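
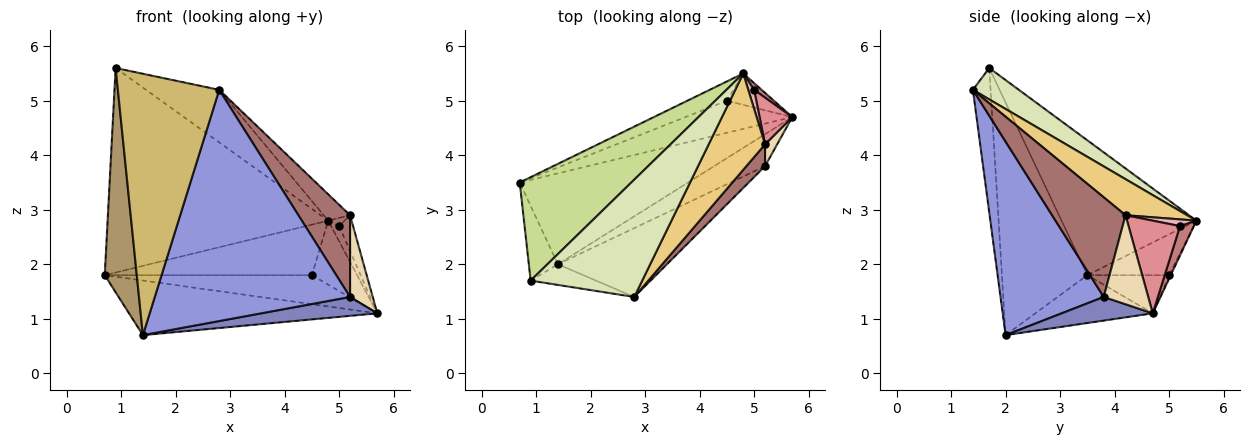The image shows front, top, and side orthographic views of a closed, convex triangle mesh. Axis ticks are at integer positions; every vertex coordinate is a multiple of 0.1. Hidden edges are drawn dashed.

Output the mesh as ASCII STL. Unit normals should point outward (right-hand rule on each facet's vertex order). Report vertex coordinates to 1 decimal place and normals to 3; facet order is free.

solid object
 facet normal -0.237 0.500 -0.833
  outer loop
   vertex 1.4 2.0 0.7
   vertex 0.7 3.5 1.8
   vertex 5.7 4.7 1.1
  endloop
 endfacet
 facet normal 0.371 -0.473 -0.799
  outer loop
   vertex 5.2 3.8 1.4
   vertex 1.4 2.0 0.7
   vertex 5.7 4.7 1.1
  endloop
 endfacet
 facet normal 0.452 -0.855 -0.255
  outer loop
   vertex 5.2 3.8 1.4
   vertex 2.8 1.4 5.2
   vertex 1.4 2.0 0.7
  endloop
 endfacet
 facet normal -0.256 0.649 -0.717
  outer loop
   vertex 4.5 5.0 1.8
   vertex 5.7 4.7 1.1
   vertex 0.7 3.5 1.8
  endloop
 endfacet
 facet normal -0.346 0.877 -0.334
  outer loop
   vertex 4.5 5.0 1.8
   vertex 0.7 3.5 1.8
   vertex 4.8 5.5 2.8
  endloop
 endfacet
 facet normal -0.032 0.898 -0.439
  outer loop
   vertex 4.5 5.0 1.8
   vertex 4.8 5.5 2.8
   vertex 5.7 4.7 1.1
  endloop
 endfacet
 facet normal -0.479 0.783 0.396
  outer loop
   vertex 0.9 1.7 5.6
   vertex 4.8 5.5 2.8
   vertex 0.7 3.5 1.8
  endloop
 endfacet
 facet normal 0.249 0.396 0.884
  outer loop
   vertex 0.9 1.7 5.6
   vertex 2.8 1.4 5.2
   vertex 4.8 5.5 2.8
  endloop
 endfacet
 facet normal -0.930 -0.349 -0.116
  outer loop
   vertex 0.9 1.7 5.6
   vertex 0.7 3.5 1.8
   vertex 1.4 2.0 0.7
  endloop
 endfacet
 facet normal -0.171 -0.982 -0.078
  outer loop
   vertex 0.9 1.7 5.6
   vertex 1.4 2.0 0.7
   vertex 2.8 1.4 5.2
  endloop
 endfacet
 facet normal 0.525 0.225 0.821
  outer loop
   vertex 5.2 4.2 2.9
   vertex 4.8 5.5 2.8
   vertex 2.8 1.4 5.2
  endloop
 endfacet
 facet normal 0.884 -0.451 0.120
  outer loop
   vertex 5.2 4.2 2.9
   vertex 5.2 3.8 1.4
   vertex 5.7 4.7 1.1
  endloop
 endfacet
 facet normal 0.809 -0.569 0.152
  outer loop
   vertex 5.2 4.2 2.9
   vertex 2.8 1.4 5.2
   vertex 5.2 3.8 1.4
  endloop
 endfacet
 facet normal 0.844 0.491 0.216
  outer loop
   vertex 5.0 5.2 2.7
   vertex 5.7 4.7 1.1
   vertex 4.8 5.5 2.8
  endloop
 endfacet
 facet normal 0.914 0.247 0.322
  outer loop
   vertex 5.0 5.2 2.7
   vertex 5.2 4.2 2.9
   vertex 5.7 4.7 1.1
  endloop
 endfacet
 facet normal 0.724 0.272 0.634
  outer loop
   vertex 5.0 5.2 2.7
   vertex 4.8 5.5 2.8
   vertex 5.2 4.2 2.9
  endloop
 endfacet
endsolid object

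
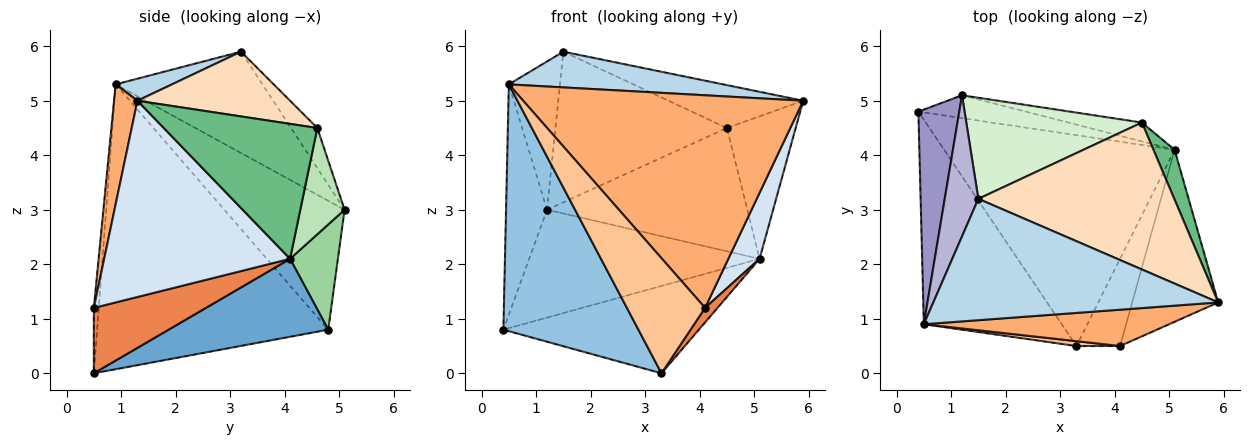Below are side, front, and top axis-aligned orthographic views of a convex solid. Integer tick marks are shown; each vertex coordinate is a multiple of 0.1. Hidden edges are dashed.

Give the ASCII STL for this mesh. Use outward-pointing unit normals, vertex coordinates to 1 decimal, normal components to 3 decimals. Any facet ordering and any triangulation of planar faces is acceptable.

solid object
 facet normal 0.298 0.365 -0.882
  outer loop
   vertex 5.1 4.1 2.1
   vertex 3.3 0.5 0.0
   vertex 0.4 4.8 0.8
  endloop
 endfacet
 facet normal -0.797 -0.465 -0.386
  outer loop
   vertex 0.5 0.9 5.3
   vertex 0.4 4.8 0.8
   vertex 3.3 0.5 0.0
  endloop
 endfacet
 facet normal 0.074 -0.282 0.957
  outer loop
   vertex 0.5 0.9 5.3
   vertex 5.9 1.3 5.0
   vertex 1.5 3.2 5.9
  endloop
 endfacet
 facet normal 0.905 -0.152 -0.397
  outer loop
   vertex 4.1 0.5 1.2
   vertex 5.1 4.1 2.1
   vertex 5.9 1.3 5.0
  endloop
 endfacet
 facet normal 0.829 -0.092 -0.552
  outer loop
   vertex 4.1 0.5 1.2
   vertex 3.3 0.5 0.0
   vertex 5.1 4.1 2.1
  endloop
 endfacet
 facet normal 0.082 -0.982 0.168
  outer loop
   vertex 4.1 0.5 1.2
   vertex 5.9 1.3 5.0
   vertex 0.5 0.9 5.3
  endloop
 endfacet
 facet normal -0.063 -0.997 0.042
  outer loop
   vertex 4.1 0.5 1.2
   vertex 0.5 0.9 5.3
   vertex 3.3 0.5 0.0
  endloop
 endfacet
 facet normal 0.302 0.267 0.915
  outer loop
   vertex 4.5 4.6 4.5
   vertex 1.5 3.2 5.9
   vertex 5.9 1.3 5.0
  endloop
 endfacet
 facet normal 0.903 0.405 0.142
  outer loop
   vertex 4.5 4.6 4.5
   vertex 5.9 1.3 5.0
   vertex 5.1 4.1 2.1
  endloop
 endfacet
 facet normal 0.199 0.959 -0.203
  outer loop
   vertex 1.2 5.1 3.0
   vertex 5.1 4.1 2.1
   vertex 0.4 4.8 0.8
  endloop
 endfacet
 facet normal 0.214 0.966 -0.148
  outer loop
   vertex 1.2 5.1 3.0
   vertex 4.5 4.6 4.5
   vertex 5.1 4.1 2.1
  endloop
 endfacet
 facet normal -0.126 0.824 0.553
  outer loop
   vertex 1.2 5.1 3.0
   vertex 1.5 3.2 5.9
   vertex 4.5 4.6 4.5
  endloop
 endfacet
 facet normal -0.907 0.309 0.288
  outer loop
   vertex 1.2 5.1 3.0
   vertex 0.4 4.8 0.8
   vertex 0.5 0.9 5.3
  endloop
 endfacet
 facet normal -0.901 0.314 0.299
  outer loop
   vertex 1.2 5.1 3.0
   vertex 0.5 0.9 5.3
   vertex 1.5 3.2 5.9
  endloop
 endfacet
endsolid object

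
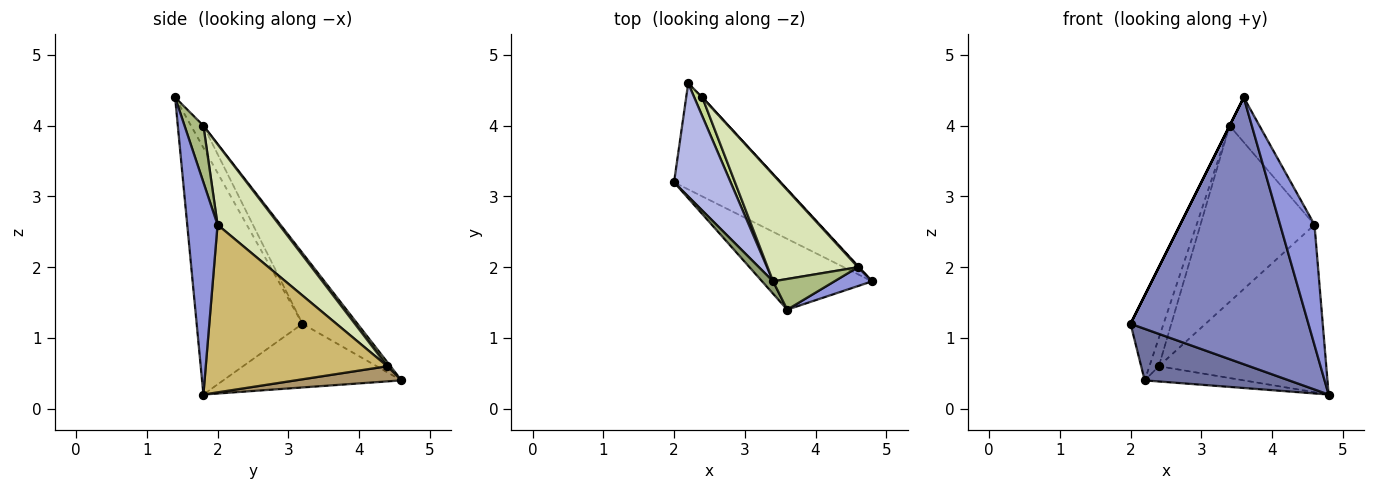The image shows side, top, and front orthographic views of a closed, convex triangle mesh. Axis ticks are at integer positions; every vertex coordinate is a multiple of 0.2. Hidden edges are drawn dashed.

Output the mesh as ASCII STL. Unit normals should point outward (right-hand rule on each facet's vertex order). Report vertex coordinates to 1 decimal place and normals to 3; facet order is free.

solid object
 facet normal -0.475 -0.384 -0.792
  outer loop
   vertex 2.2 4.6 0.4
   vertex 4.8 1.8 0.2
   vertex 2.0 3.2 1.2
  endloop
 endfacet
 facet normal -0.498 -0.838 -0.222
  outer loop
   vertex 3.6 1.4 4.4
   vertex 2.0 3.2 1.2
   vertex 4.8 1.8 0.2
  endloop
 endfacet
 facet normal 0.657 -0.745 0.117
  outer loop
   vertex 4.6 2.0 2.6
   vertex 3.6 1.4 4.4
   vertex 4.8 1.8 0.2
  endloop
 endfacet
 facet normal -0.707 0.424 0.566
  outer loop
   vertex 3.4 1.8 4.0
   vertex 2.2 4.6 0.4
   vertex 2.0 3.2 1.2
  endloop
 endfacet
 facet normal -0.894 0.000 0.447
  outer loop
   vertex 3.4 1.8 4.0
   vertex 2.0 3.2 1.2
   vertex 3.6 1.4 4.4
  endloop
 endfacet
 facet normal 0.462 0.732 0.501
  outer loop
   vertex 3.4 1.8 4.0
   vertex 3.6 1.4 4.4
   vertex 4.6 2.0 2.6
  endloop
 endfacet
 facet normal 0.267 0.802 0.535
  outer loop
   vertex 2.4 4.4 0.6
   vertex 2.2 4.6 0.4
   vertex 3.4 1.8 4.0
  endloop
 endfacet
 facet normal 0.419 0.776 0.470
  outer loop
   vertex 2.4 4.4 0.6
   vertex 3.4 1.8 4.0
   vertex 4.6 2.0 2.6
  endloop
 endfacet
 facet normal 0.730 0.682 -0.049
  outer loop
   vertex 2.4 4.4 0.6
   vertex 4.8 1.8 0.2
   vertex 2.2 4.6 0.4
  endloop
 endfacet
 facet normal 0.735 0.678 0.005
  outer loop
   vertex 2.4 4.4 0.6
   vertex 4.6 2.0 2.6
   vertex 4.8 1.8 0.2
  endloop
 endfacet
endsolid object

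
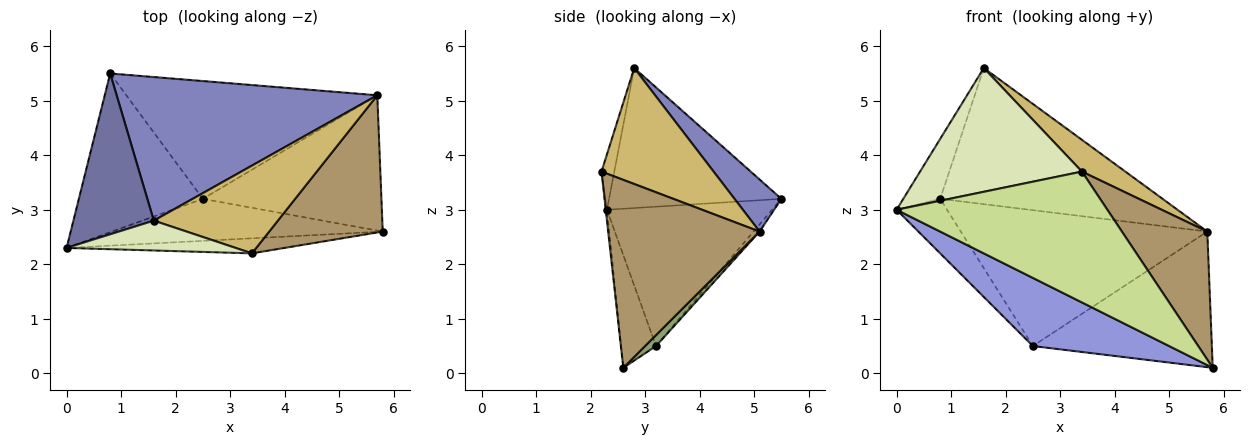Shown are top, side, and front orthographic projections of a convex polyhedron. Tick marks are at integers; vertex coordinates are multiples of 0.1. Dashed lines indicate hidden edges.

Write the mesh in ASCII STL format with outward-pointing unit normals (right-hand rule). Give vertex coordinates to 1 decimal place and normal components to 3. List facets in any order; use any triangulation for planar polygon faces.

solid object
 facet normal -0.853 0.183 0.490
  outer loop
   vertex 1.6 2.8 5.6
   vertex 0.8 5.5 3.2
   vertex 0.0 2.3 3.0
  endloop
 endfacet
 facet normal 0.144 0.681 0.718
  outer loop
   vertex 5.7 5.1 2.6
   vertex 0.8 5.5 3.2
   vertex 1.6 2.8 5.6
  endloop
 endfacet
 facet normal -0.213 -0.832 -0.513
  outer loop
   vertex 2.5 3.2 0.5
   vertex 5.8 2.6 0.1
   vertex 0.0 2.3 3.0
  endloop
 endfacet
 facet normal -0.728 0.223 -0.648
  outer loop
   vertex 2.5 3.2 0.5
   vertex 0.0 2.3 3.0
   vertex 0.8 5.5 3.2
  endloop
 endfacet
 facet normal 0.043 0.707 -0.706
  outer loop
   vertex 2.5 3.2 0.5
   vertex 5.7 5.1 2.6
   vertex 5.8 2.6 0.1
  endloop
 endfacet
 facet normal -0.019 0.755 -0.655
  outer loop
   vertex 2.5 3.2 0.5
   vertex 0.8 5.5 3.2
   vertex 5.7 5.1 2.6
  endloop
 endfacet
 facet normal -0.006 -0.993 -0.114
  outer loop
   vertex 3.4 2.2 3.7
   vertex 0.0 2.3 3.0
   vertex 5.8 2.6 0.1
  endloop
 endfacet
 facet normal -0.077 -0.969 0.234
  outer loop
   vertex 3.4 2.2 3.7
   vertex 1.6 2.8 5.6
   vertex 0.0 2.3 3.0
  endloop
 endfacet
 facet normal 0.771 -0.435 0.466
  outer loop
   vertex 3.4 2.2 3.7
   vertex 5.8 2.6 0.1
   vertex 5.7 5.1 2.6
  endloop
 endfacet
 facet normal 0.660 -0.256 0.706
  outer loop
   vertex 3.4 2.2 3.7
   vertex 5.7 5.1 2.6
   vertex 1.6 2.8 5.6
  endloop
 endfacet
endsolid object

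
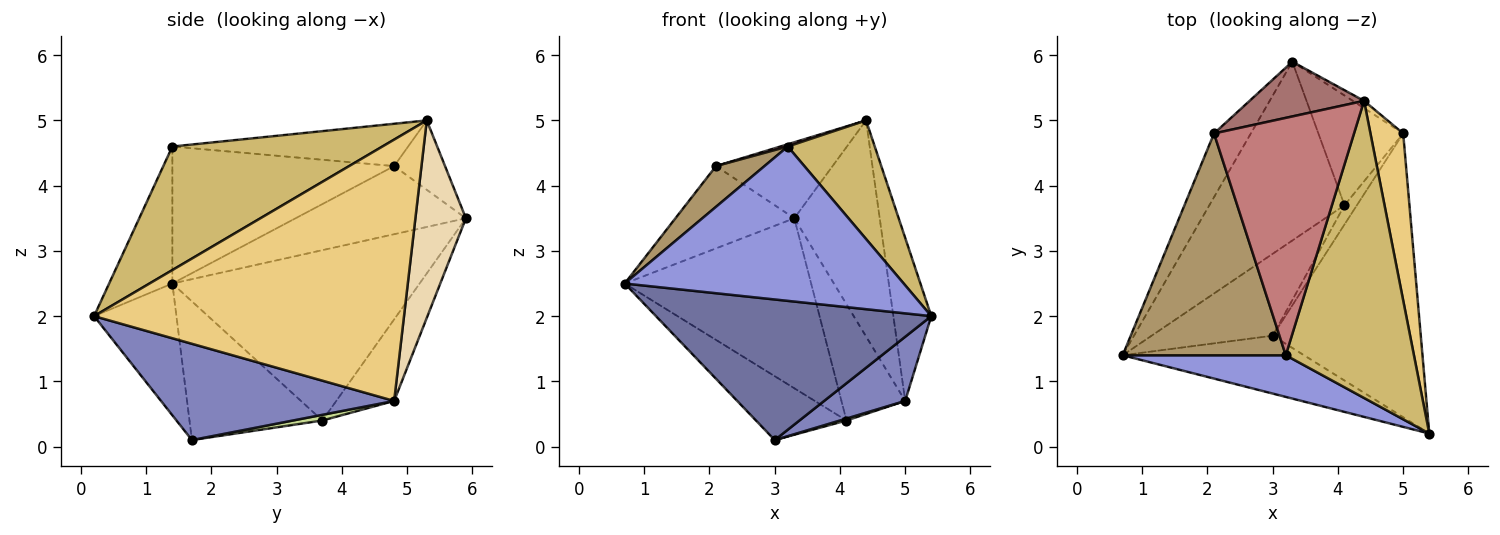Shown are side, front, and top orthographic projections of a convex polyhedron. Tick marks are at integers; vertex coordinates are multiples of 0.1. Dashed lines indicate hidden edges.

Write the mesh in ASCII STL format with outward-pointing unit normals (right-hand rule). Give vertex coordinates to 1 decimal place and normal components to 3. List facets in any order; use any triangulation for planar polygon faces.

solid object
 facet normal -0.267 -0.891 -0.367
  outer loop
   vertex 3.0 1.7 0.1
   vertex 5.4 0.2 2.0
   vertex 0.7 1.4 2.5
  endloop
 endfacet
 facet normal 0.536 -0.186 -0.824
  outer loop
   vertex 5.0 4.8 0.7
   vertex 5.4 0.2 2.0
   vertex 3.0 1.7 0.1
  endloop
 endfacet
 facet normal -0.214 -0.943 0.254
  outer loop
   vertex 3.2 1.4 4.6
   vertex 0.7 1.4 2.5
   vertex 5.4 0.2 2.0
  endloop
 endfacet
 facet normal -0.675 0.509 -0.535
  outer loop
   vertex 4.1 3.7 0.4
   vertex 0.7 1.4 2.5
   vertex 3.3 5.9 3.5
  endloop
 endfacet
 facet normal -0.670 0.456 -0.585
  outer loop
   vertex 4.1 3.7 0.4
   vertex 3.0 1.7 0.1
   vertex 0.7 1.4 2.5
  endloop
 endfacet
 facet normal -0.551 0.607 -0.573
  outer loop
   vertex 4.1 3.7 0.4
   vertex 3.3 5.9 3.5
   vertex 5.0 4.8 0.7
  endloop
 endfacet
 facet normal 0.414 -0.092 -0.905
  outer loop
   vertex 4.1 3.7 0.4
   vertex 5.0 4.8 0.7
   vertex 3.0 1.7 0.1
  endloop
 endfacet
 facet normal -0.750 0.523 -0.405
  outer loop
   vertex 2.1 4.8 4.3
   vertex 3.3 5.9 3.5
   vertex 0.7 1.4 2.5
  endloop
 endfacet
 facet normal -0.637 -0.139 0.758
  outer loop
   vertex 2.1 4.8 4.3
   vertex 0.7 1.4 2.5
   vertex 3.2 1.4 4.6
  endloop
 endfacet
 facet normal 0.667 -0.276 0.692
  outer loop
   vertex 4.4 5.3 5.0
   vertex 3.2 1.4 4.6
   vertex 5.4 0.2 2.0
  endloop
 endfacet
 facet normal 0.985 0.121 0.123
  outer loop
   vertex 4.4 5.3 5.0
   vertex 5.4 0.2 2.0
   vertex 5.0 4.8 0.7
  endloop
 endfacet
 facet normal 0.509 0.860 -0.029
  outer loop
   vertex 4.4 5.3 5.0
   vertex 5.0 4.8 0.7
   vertex 3.3 5.9 3.5
  endloop
 endfacet
 facet normal -0.334 0.765 0.551
  outer loop
   vertex 4.4 5.3 5.0
   vertex 3.3 5.9 3.5
   vertex 2.1 4.8 4.3
  endloop
 endfacet
 facet normal -0.289 -0.009 0.957
  outer loop
   vertex 4.4 5.3 5.0
   vertex 2.1 4.8 4.3
   vertex 3.2 1.4 4.6
  endloop
 endfacet
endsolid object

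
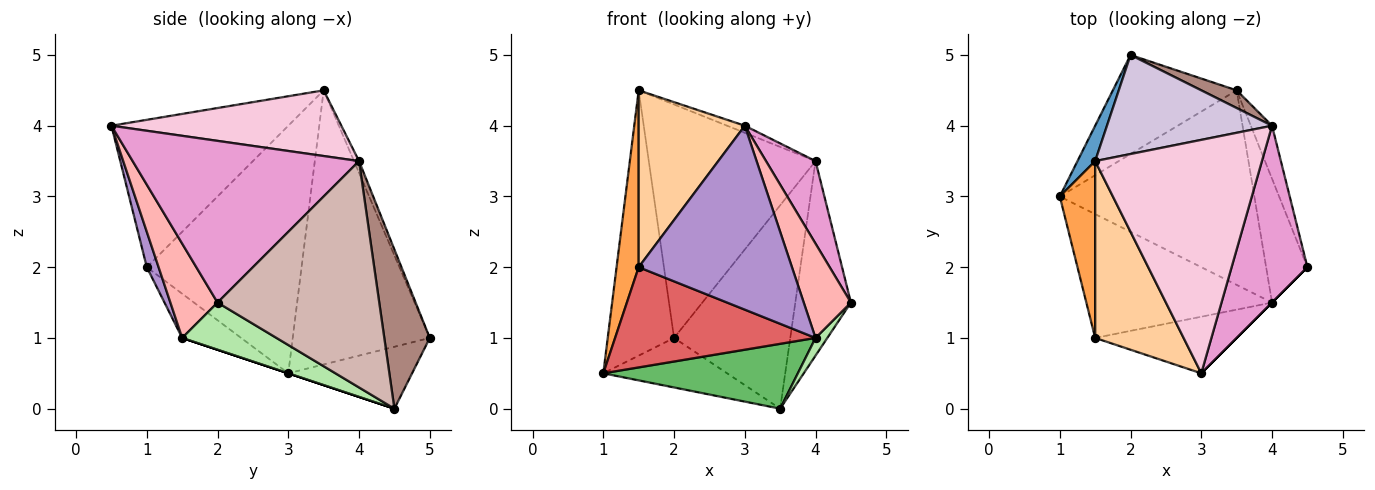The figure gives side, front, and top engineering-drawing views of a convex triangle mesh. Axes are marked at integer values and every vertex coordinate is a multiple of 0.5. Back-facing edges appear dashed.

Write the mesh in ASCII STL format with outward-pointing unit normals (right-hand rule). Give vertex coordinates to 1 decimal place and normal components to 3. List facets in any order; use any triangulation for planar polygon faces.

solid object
 facet normal -0.899 0.435 0.058
  outer loop
   vertex 1.5 3.5 4.5
   vertex 2.0 5.0 1.0
   vertex 1.0 3.0 0.5
  endloop
 endfacet
 facet normal -0.408 0.408 -0.816
  outer loop
   vertex 3.5 4.5 0.0
   vertex 1.0 3.0 0.5
   vertex 2.0 5.0 1.0
  endloop
 endfacet
 facet normal -0.980 -0.140 0.140
  outer loop
   vertex 1.5 1.0 2.0
   vertex 1.5 3.5 4.5
   vertex 1.0 3.0 0.5
  endloop
 endfacet
 facet normal -0.762 -0.457 0.457
  outer loop
   vertex 1.5 1.0 2.0
   vertex 3.0 0.5 4.0
   vertex 1.5 3.5 4.5
  endloop
 endfacet
 facet normal 0.000 -0.316 -0.949
  outer loop
   vertex 4.0 1.5 1.0
   vertex 1.0 3.0 0.5
   vertex 3.5 4.5 0.0
  endloop
 endfacet
 facet normal 0.749 -0.094 -0.656
  outer loop
   vertex 4.0 1.5 1.0
   vertex 3.5 4.5 0.0
   vertex 4.5 2.0 1.5
  endloop
 endfacet
 facet normal -0.182 -0.619 -0.764
  outer loop
   vertex 4.0 1.5 1.0
   vertex 1.5 1.0 2.0
   vertex 1.0 3.0 0.5
  endloop
 endfacet
 facet normal 0.707 -0.707 0.000
  outer loop
   vertex 4.0 1.5 1.0
   vertex 4.5 2.0 1.5
   vertex 3.0 0.5 4.0
  endloop
 endfacet
 facet normal 0.073 -0.953 -0.293
  outer loop
   vertex 4.0 1.5 1.0
   vertex 3.0 0.5 4.0
   vertex 1.5 1.0 2.0
  endloop
 endfacet
 facet normal -0.028 0.920 0.390
  outer loop
   vertex 4.0 4.0 3.5
   vertex 2.0 5.0 1.0
   vertex 1.5 3.5 4.5
  endloop
 endfacet
 facet normal 0.363 0.928 0.081
  outer loop
   vertex 4.0 4.0 3.5
   vertex 3.5 4.5 0.0
   vertex 2.0 5.0 1.0
  endloop
 endfacet
 facet normal 0.942 0.324 -0.088
  outer loop
   vertex 4.0 4.0 3.5
   vertex 4.5 2.0 1.5
   vertex 3.5 4.5 0.0
  endloop
 endfacet
 facet normal 0.888 -0.194 0.416
  outer loop
   vertex 4.0 4.0 3.5
   vertex 3.0 0.5 4.0
   vertex 4.5 2.0 1.5
  endloop
 endfacet
 facet normal 0.366 0.028 0.930
  outer loop
   vertex 4.0 4.0 3.5
   vertex 1.5 3.5 4.5
   vertex 3.0 0.5 4.0
  endloop
 endfacet
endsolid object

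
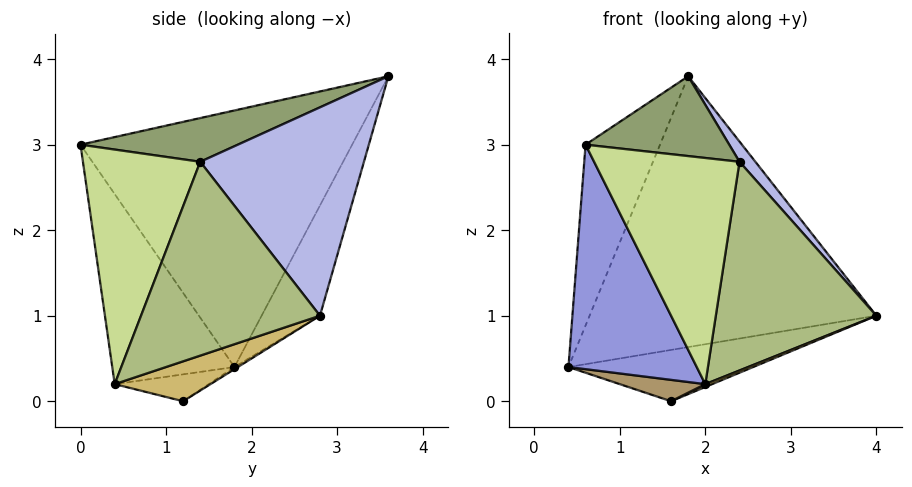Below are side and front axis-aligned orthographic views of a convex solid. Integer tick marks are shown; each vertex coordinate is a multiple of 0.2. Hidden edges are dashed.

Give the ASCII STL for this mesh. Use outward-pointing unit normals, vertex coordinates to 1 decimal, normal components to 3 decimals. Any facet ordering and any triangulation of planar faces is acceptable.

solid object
 facet normal -0.183 0.898 -0.400
  outer loop
   vertex 1.8 3.6 3.8
   vertex 4.0 2.8 1.0
   vertex 0.4 1.8 0.4
  endloop
 endfacet
 facet normal -0.934 0.256 0.249
  outer loop
   vertex 1.8 3.6 3.8
   vertex 0.4 1.8 0.4
   vertex 0.6 0.0 3.0
  endloop
 endfacet
 facet normal -0.629 -0.661 -0.409
  outer loop
   vertex 2.0 0.4 0.2
   vertex 0.6 0.0 3.0
   vertex 0.4 1.8 0.4
  endloop
 endfacet
 facet normal 0.774 -0.075 0.629
  outer loop
   vertex 2.4 1.4 2.8
   vertex 4.0 2.8 1.0
   vertex 1.8 3.6 3.8
  endloop
 endfacet
 facet normal 0.340 -0.311 0.888
  outer loop
   vertex 2.4 1.4 2.8
   vertex 1.8 3.6 3.8
   vertex 0.6 0.0 3.0
  endloop
 endfacet
 facet normal 0.737 -0.661 0.141
  outer loop
   vertex 2.4 1.4 2.8
   vertex 2.0 0.4 0.2
   vertex 4.0 2.8 1.0
  endloop
 endfacet
 facet normal 0.615 -0.763 0.199
  outer loop
   vertex 2.4 1.4 2.8
   vertex 0.6 0.0 3.0
   vertex 2.0 0.4 0.2
  endloop
 endfacet
 facet normal -0.010 0.541 -0.841
  outer loop
   vertex 1.6 1.2 0.0
   vertex 0.4 1.8 0.4
   vertex 4.0 2.8 1.0
  endloop
 endfacet
 facet normal -0.471 -0.428 -0.771
  outer loop
   vertex 1.6 1.2 0.0
   vertex 2.0 0.4 0.2
   vertex 0.4 1.8 0.4
  endloop
 endfacet
 facet normal 0.401 -0.029 -0.916
  outer loop
   vertex 1.6 1.2 0.0
   vertex 4.0 2.8 1.0
   vertex 2.0 0.4 0.2
  endloop
 endfacet
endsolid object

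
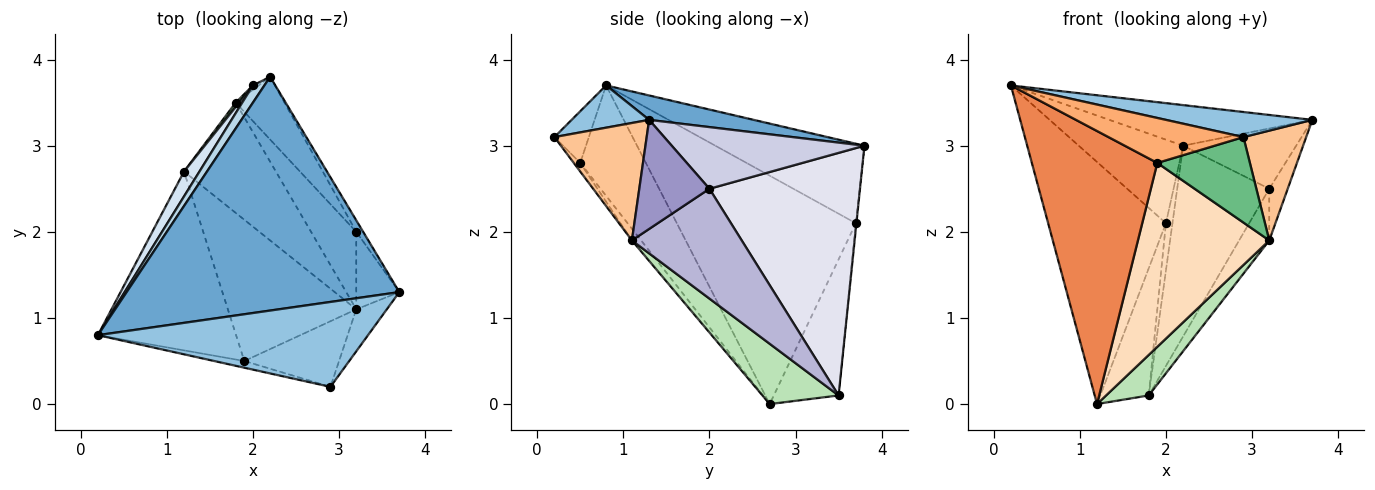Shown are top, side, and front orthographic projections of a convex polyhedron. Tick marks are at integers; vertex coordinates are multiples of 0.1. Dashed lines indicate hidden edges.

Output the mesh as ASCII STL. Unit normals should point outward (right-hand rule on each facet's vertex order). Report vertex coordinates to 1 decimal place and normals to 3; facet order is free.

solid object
 facet normal 0.088 0.170 0.981
  outer loop
   vertex 2.2 3.8 3.0
   vertex 0.2 0.8 3.7
   vertex 3.7 1.3 3.3
  endloop
 endfacet
 facet normal 0.148 -0.280 0.948
  outer loop
   vertex 2.9 0.2 3.1
   vertex 3.7 1.3 3.3
   vertex 0.2 0.8 3.7
  endloop
 endfacet
 facet normal -0.813 0.570 0.117
  outer loop
   vertex 2.0 3.7 2.1
   vertex 0.2 0.8 3.7
   vertex 2.2 3.8 3.0
  endloop
 endfacet
 facet normal -0.834 0.549 0.056
  outer loop
   vertex 2.0 3.7 2.1
   vertex 1.2 2.7 0.0
   vertex 0.2 0.8 3.7
  endloop
 endfacet
 facet normal -0.401 -0.766 -0.502
  outer loop
   vertex 1.9 0.5 2.8
   vertex 0.2 0.8 3.7
   vertex 1.2 2.7 0.0
  endloop
 endfacet
 facet normal -0.245 -0.959 -0.143
  outer loop
   vertex 1.9 0.5 2.8
   vertex 2.9 0.2 3.1
   vertex 0.2 0.8 3.7
  endloop
 endfacet
 facet normal 0.808 -0.550 -0.210
  outer loop
   vertex 3.2 1.1 1.9
   vertex 3.7 1.3 3.3
   vertex 2.9 0.2 3.1
  endloop
 endfacet
 facet normal -0.056 -0.792 -0.608
  outer loop
   vertex 3.2 1.1 1.9
   vertex 1.9 0.5 2.8
   vertex 1.2 2.7 0.0
  endloop
 endfacet
 facet normal -0.055 -0.792 -0.608
  outer loop
   vertex 3.2 1.1 1.9
   vertex 2.9 0.2 3.1
   vertex 1.9 0.5 2.8
  endloop
 endfacet
 facet normal -0.801 0.598 0.020
  outer loop
   vertex 1.8 3.5 0.1
   vertex 1.2 2.7 0.0
   vertex 2.0 3.7 2.1
  endloop
 endfacet
 facet normal 0.524 -0.293 -0.799
  outer loop
   vertex 1.8 3.5 0.1
   vertex 3.2 1.1 1.9
   vertex 1.2 2.7 0.0
  endloop
 endfacet
 facet normal -0.090 0.992 -0.090
  outer loop
   vertex 1.8 3.5 0.1
   vertex 2.0 3.7 2.1
   vertex 2.2 3.8 3.0
  endloop
 endfacet
 facet normal 0.903 0.238 -0.357
  outer loop
   vertex 3.2 2.0 2.5
   vertex 3.7 1.3 3.3
   vertex 3.2 1.1 1.9
  endloop
 endfacet
 facet normal 0.896 0.246 -0.369
  outer loop
   vertex 3.2 2.0 2.5
   vertex 3.2 1.1 1.9
   vertex 1.8 3.5 0.1
  endloop
 endfacet
 facet normal 0.859 0.504 -0.096
  outer loop
   vertex 3.2 2.0 2.5
   vertex 2.2 3.8 3.0
   vertex 3.7 1.3 3.3
  endloop
 endfacet
 facet normal 0.841 0.514 -0.169
  outer loop
   vertex 3.2 2.0 2.5
   vertex 1.8 3.5 0.1
   vertex 2.2 3.8 3.0
  endloop
 endfacet
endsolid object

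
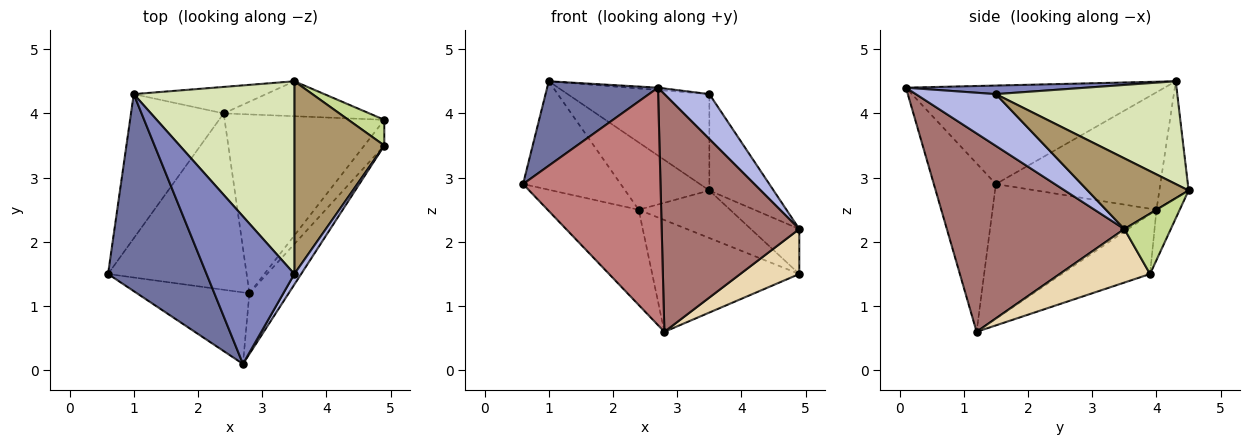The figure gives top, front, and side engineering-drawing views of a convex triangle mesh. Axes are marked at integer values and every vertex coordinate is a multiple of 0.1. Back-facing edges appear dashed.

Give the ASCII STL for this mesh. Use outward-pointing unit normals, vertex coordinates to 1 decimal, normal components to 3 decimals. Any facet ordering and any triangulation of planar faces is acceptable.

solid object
 facet normal -0.677 -0.290 0.677
  outer loop
   vertex 2.7 0.1 4.4
   vertex 1.0 4.3 4.5
   vertex 0.6 1.5 2.9
  endloop
 endfacet
 facet normal 0.097 0.016 0.995
  outer loop
   vertex 3.5 1.5 4.3
   vertex 1.0 4.3 4.5
   vertex 2.7 0.1 4.4
  endloop
 endfacet
 facet normal -0.712 0.422 -0.561
  outer loop
   vertex 2.4 4.0 2.5
   vertex 0.6 1.5 2.9
   vertex 1.0 4.3 4.5
  endloop
 endfacet
 facet normal 0.866 -0.487 0.114
  outer loop
   vertex 4.9 3.5 2.2
   vertex 3.5 1.5 4.3
   vertex 2.7 0.1 4.4
  endloop
 endfacet
 facet normal -0.201 0.789 -0.580
  outer loop
   vertex 3.5 4.5 2.8
   vertex 4.9 3.9 1.5
   vertex 2.4 4.0 2.5
  endloop
 endfacet
 facet normal -0.308 0.886 -0.348
  outer loop
   vertex 3.5 4.5 2.8
   vertex 2.4 4.0 2.5
   vertex 1.0 4.3 4.5
  endloop
 endfacet
 facet normal 0.640 0.667 0.381
  outer loop
   vertex 3.5 4.5 2.8
   vertex 4.9 3.5 2.2
   vertex 4.9 3.9 1.5
  endloop
 endfacet
 facet normal 0.497 0.388 0.776
  outer loop
   vertex 3.5 4.5 2.8
   vertex 1.0 4.3 4.5
   vertex 3.5 1.5 4.3
  endloop
 endfacet
 facet normal 0.575 0.366 0.732
  outer loop
   vertex 3.5 4.5 2.8
   vertex 3.5 1.5 4.3
   vertex 4.9 3.5 2.2
  endloop
 endfacet
 facet normal -0.303 0.505 -0.808
  outer loop
   vertex 2.8 1.2 0.6
   vertex 2.4 4.0 2.5
   vertex 4.9 3.9 1.5
  endloop
 endfacet
 facet normal -0.650 0.361 -0.669
  outer loop
   vertex 2.8 1.2 0.6
   vertex 0.6 1.5 2.9
   vertex 2.4 4.0 2.5
  endloop
 endfacet
 facet normal 0.799 -0.522 -0.298
  outer loop
   vertex 2.8 1.2 0.6
   vertex 4.9 3.9 1.5
   vertex 4.9 3.5 2.2
  endloop
 endfacet
 facet normal 0.781 -0.605 -0.155
  outer loop
   vertex 2.8 1.2 0.6
   vertex 4.9 3.5 2.2
   vertex 2.7 0.1 4.4
  endloop
 endfacet
 facet normal -0.397 -0.879 -0.265
  outer loop
   vertex 2.8 1.2 0.6
   vertex 2.7 0.1 4.4
   vertex 0.6 1.5 2.9
  endloop
 endfacet
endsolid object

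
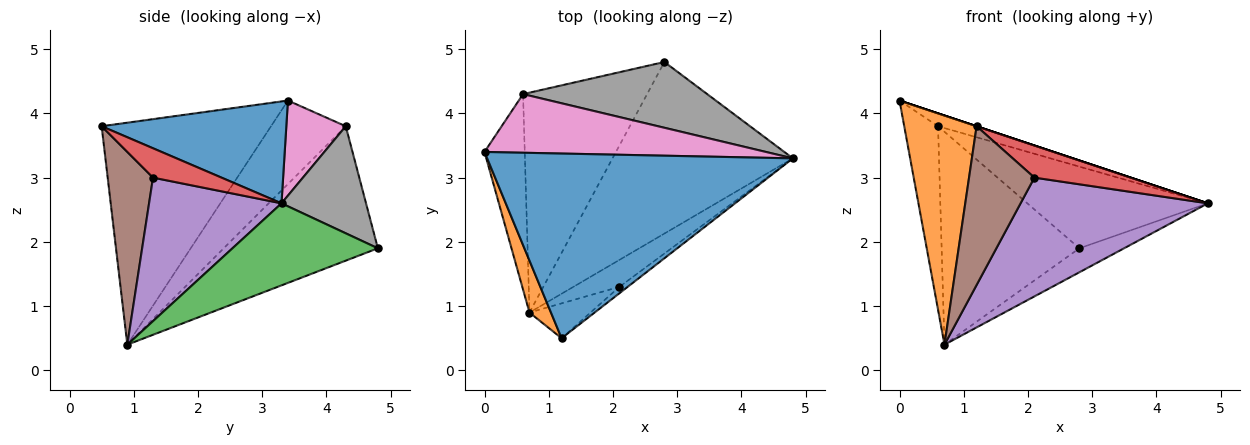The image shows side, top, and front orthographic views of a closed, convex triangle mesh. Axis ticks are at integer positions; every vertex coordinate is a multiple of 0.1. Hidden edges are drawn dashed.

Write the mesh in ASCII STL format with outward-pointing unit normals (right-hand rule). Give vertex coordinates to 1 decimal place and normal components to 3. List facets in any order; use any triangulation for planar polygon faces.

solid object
 facet normal 0.316 0.000 0.949
  outer loop
   vertex 1.2 0.5 3.8
   vertex 4.8 3.3 2.6
   vertex 0.0 3.4 4.2
  endloop
 endfacet
 facet normal -0.916 -0.391 0.089
  outer loop
   vertex 0.7 0.9 0.4
   vertex 1.2 0.5 3.8
   vertex 0.0 3.4 4.2
  endloop
 endfacet
 facet normal 0.411 0.126 -0.903
  outer loop
   vertex 2.8 4.8 1.9
   vertex 4.8 3.3 2.6
   vertex 0.7 0.9 0.4
  endloop
 endfacet
 facet normal 0.572 -0.804 -0.161
  outer loop
   vertex 2.1 1.3 3.0
   vertex 4.8 3.3 2.6
   vertex 1.2 0.5 3.8
  endloop
 endfacet
 facet normal 0.568 -0.803 -0.182
  outer loop
   vertex 2.1 1.3 3.0
   vertex 0.7 0.9 0.4
   vertex 4.8 3.3 2.6
  endloop
 endfacet
 facet normal 0.561 -0.809 -0.178
  outer loop
   vertex 2.1 1.3 3.0
   vertex 1.2 0.5 3.8
   vertex 0.7 0.9 0.4
  endloop
 endfacet
 facet normal 0.313 0.203 0.928
  outer loop
   vertex 0.6 4.3 3.8
   vertex 0.0 3.4 4.2
   vertex 4.8 3.3 2.6
  endloop
 endfacet
 facet normal 0.343 0.732 0.589
  outer loop
   vertex 0.6 4.3 3.8
   vertex 4.8 3.3 2.6
   vertex 2.8 4.8 1.9
  endloop
 endfacet
 facet normal -0.834 0.377 -0.402
  outer loop
   vertex 0.6 4.3 3.8
   vertex 0.7 0.9 0.4
   vertex 0.0 3.4 4.2
  endloop
 endfacet
 facet normal -0.614 0.549 -0.567
  outer loop
   vertex 0.6 4.3 3.8
   vertex 2.8 4.8 1.9
   vertex 0.7 0.9 0.4
  endloop
 endfacet
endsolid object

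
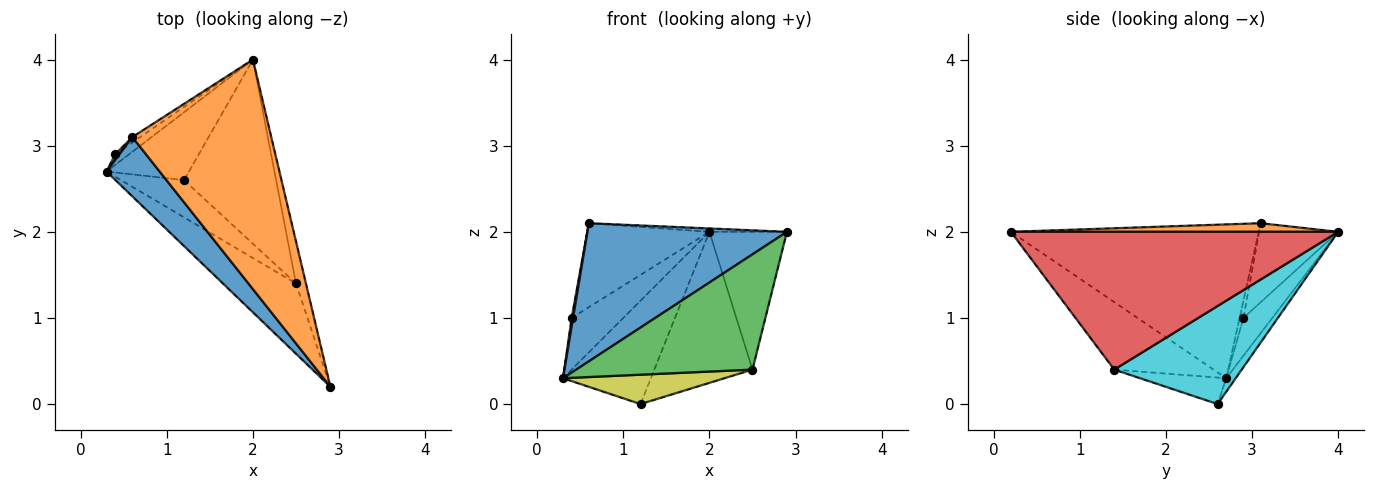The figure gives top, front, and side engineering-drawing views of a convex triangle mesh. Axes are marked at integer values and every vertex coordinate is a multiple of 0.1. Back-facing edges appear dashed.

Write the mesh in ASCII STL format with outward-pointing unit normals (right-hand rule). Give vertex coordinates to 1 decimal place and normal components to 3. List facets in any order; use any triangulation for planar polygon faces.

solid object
 facet normal -0.752 -0.606 0.260
  outer loop
   vertex 0.6 3.1 2.1
   vertex 0.3 2.7 0.3
   vertex 2.9 0.2 2.0
  endloop
 endfacet
 facet normal 0.062 0.015 0.998
  outer loop
   vertex 0.6 3.1 2.1
   vertex 2.9 0.2 2.0
   vertex 2.0 4.0 2.0
  endloop
 endfacet
 facet normal -0.433 -0.770 -0.469
  outer loop
   vertex 2.5 1.4 0.4
   vertex 2.9 0.2 2.0
   vertex 0.3 2.7 0.3
  endloop
 endfacet
 facet normal 0.971 0.230 -0.070
  outer loop
   vertex 2.5 1.4 0.4
   vertex 2.0 4.0 2.0
   vertex 2.9 0.2 2.0
  endloop
 endfacet
 facet normal -0.480 0.859 -0.177
  outer loop
   vertex 0.4 2.9 1.0
   vertex 2.0 4.0 2.0
   vertex 0.3 2.7 0.3
  endloop
 endfacet
 facet normal -0.912 -0.342 0.228
  outer loop
   vertex 0.4 2.9 1.0
   vertex 0.3 2.7 0.3
   vertex 0.6 3.1 2.1
  endloop
 endfacet
 facet normal -0.543 0.838 -0.054
  outer loop
   vertex 0.4 2.9 1.0
   vertex 0.6 3.1 2.1
   vertex 2.0 4.0 2.0
  endloop
 endfacet
 facet normal -0.090 0.832 -0.547
  outer loop
   vertex 1.2 2.6 0.0
   vertex 0.3 2.7 0.3
   vertex 2.0 4.0 2.0
  endloop
 endfacet
 facet normal -0.314 -0.588 -0.745
  outer loop
   vertex 1.2 2.6 0.0
   vertex 2.5 1.4 0.4
   vertex 0.3 2.7 0.3
  endloop
 endfacet
 facet normal 0.636 0.490 -0.597
  outer loop
   vertex 1.2 2.6 0.0
   vertex 2.0 4.0 2.0
   vertex 2.5 1.4 0.4
  endloop
 endfacet
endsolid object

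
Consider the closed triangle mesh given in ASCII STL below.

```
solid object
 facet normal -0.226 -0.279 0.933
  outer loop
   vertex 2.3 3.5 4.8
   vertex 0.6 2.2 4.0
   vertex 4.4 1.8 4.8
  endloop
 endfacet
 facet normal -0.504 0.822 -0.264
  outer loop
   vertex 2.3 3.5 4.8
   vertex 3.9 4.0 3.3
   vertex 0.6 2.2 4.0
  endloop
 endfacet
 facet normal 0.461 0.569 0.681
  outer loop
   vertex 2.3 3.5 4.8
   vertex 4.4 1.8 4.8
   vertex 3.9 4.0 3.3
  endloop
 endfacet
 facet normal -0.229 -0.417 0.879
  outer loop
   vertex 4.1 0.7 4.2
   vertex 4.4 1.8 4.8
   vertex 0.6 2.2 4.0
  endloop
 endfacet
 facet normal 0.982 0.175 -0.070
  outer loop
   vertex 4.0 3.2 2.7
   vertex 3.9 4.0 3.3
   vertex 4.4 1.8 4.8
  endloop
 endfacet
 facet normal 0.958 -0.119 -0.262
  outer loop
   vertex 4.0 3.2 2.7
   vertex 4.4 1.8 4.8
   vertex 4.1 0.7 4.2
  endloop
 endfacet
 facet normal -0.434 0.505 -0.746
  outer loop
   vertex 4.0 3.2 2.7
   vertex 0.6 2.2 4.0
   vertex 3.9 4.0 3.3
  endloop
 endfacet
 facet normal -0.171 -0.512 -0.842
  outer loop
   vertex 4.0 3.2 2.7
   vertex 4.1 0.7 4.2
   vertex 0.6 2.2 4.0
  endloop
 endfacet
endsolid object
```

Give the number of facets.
8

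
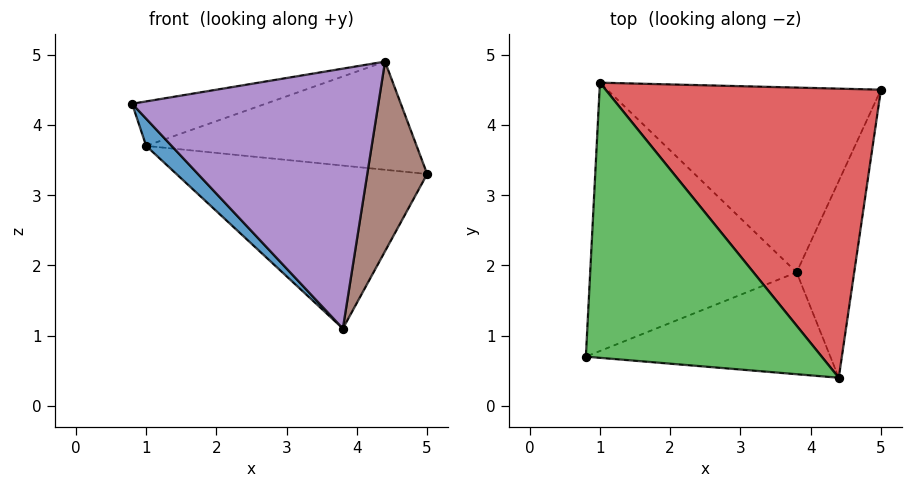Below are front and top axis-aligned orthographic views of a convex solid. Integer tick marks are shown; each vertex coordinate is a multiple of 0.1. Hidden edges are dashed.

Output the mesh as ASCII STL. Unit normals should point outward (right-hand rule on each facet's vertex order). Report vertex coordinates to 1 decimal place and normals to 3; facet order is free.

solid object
 facet normal -0.714 -0.070 -0.696
  outer loop
   vertex 3.8 1.9 1.1
   vertex 0.8 0.7 4.3
   vertex 1.0 4.6 3.7
  endloop
 endfacet
 facet normal -0.058 0.660 -0.749
  outer loop
   vertex 3.8 1.9 1.1
   vertex 1.0 4.6 3.7
   vertex 5.0 4.5 3.3
  endloop
 endfacet
 facet normal -0.150 0.158 0.976
  outer loop
   vertex 4.4 0.4 4.9
   vertex 1.0 4.6 3.7
   vertex 0.8 0.7 4.3
  endloop
 endfacet
 facet normal 0.102 0.349 0.932
  outer loop
   vertex 4.4 0.4 4.9
   vertex 5.0 4.5 3.3
   vertex 1.0 4.6 3.7
  endloop
 endfacet
 facet normal -0.017 -0.931 -0.365
  outer loop
   vertex 4.4 0.4 4.9
   vertex 0.8 0.7 4.3
   vertex 3.8 1.9 1.1
  endloop
 endfacet
 facet normal 0.943 -0.232 -0.240
  outer loop
   vertex 4.4 0.4 4.9
   vertex 3.8 1.9 1.1
   vertex 5.0 4.5 3.3
  endloop
 endfacet
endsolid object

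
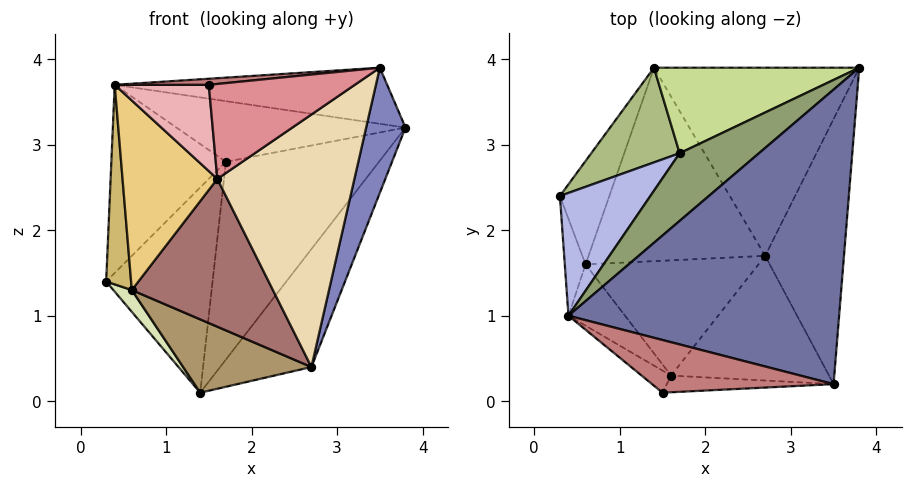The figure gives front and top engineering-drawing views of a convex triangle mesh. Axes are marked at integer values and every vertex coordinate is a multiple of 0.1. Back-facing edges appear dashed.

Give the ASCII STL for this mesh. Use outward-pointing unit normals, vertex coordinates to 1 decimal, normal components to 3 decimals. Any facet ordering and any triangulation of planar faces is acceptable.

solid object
 facet normal -0.015 0.187 0.982
  outer loop
   vertex 0.4 1.0 3.7
   vertex 3.5 0.2 3.9
   vertex 3.8 3.9 3.2
  endloop
 endfacet
 facet normal 0.953 -0.129 -0.273
  outer loop
   vertex 2.7 1.7 0.4
   vertex 3.8 3.9 3.2
   vertex 3.5 0.2 3.9
  endloop
 endfacet
 facet normal 0.738 0.358 -0.572
  outer loop
   vertex 2.7 1.7 0.4
   vertex 1.4 3.9 0.1
   vertex 3.8 3.9 3.2
  endloop
 endfacet
 facet normal -0.646 0.639 0.417
  outer loop
   vertex 1.7 2.9 2.8
   vertex 0.3 2.4 1.4
   vertex 0.4 1.0 3.7
  endloop
 endfacet
 facet normal -0.418 0.606 0.677
  outer loop
   vertex 1.7 2.9 2.8
   vertex 0.4 1.0 3.7
   vertex 3.8 3.9 3.2
  endloop
 endfacet
 facet normal -0.596 0.729 0.336
  outer loop
   vertex 1.7 2.9 2.8
   vertex 1.4 3.9 0.1
   vertex 0.3 2.4 1.4
  endloop
 endfacet
 facet normal -0.456 0.817 0.353
  outer loop
   vertex 1.7 2.9 2.8
   vertex 3.8 3.9 3.2
   vertex 1.4 3.9 0.1
  endloop
 endfacet
 facet normal -0.659 -0.155 -0.736
  outer loop
   vertex 0.6 1.6 1.3
   vertex 0.3 2.4 1.4
   vertex 1.4 3.9 0.1
  endloop
 endfacet
 facet normal -0.358 -0.331 -0.873
  outer loop
   vertex 0.6 1.6 1.3
   vertex 1.4 3.9 0.1
   vertex 2.7 1.7 0.4
  endloop
 endfacet
 facet normal -0.931 -0.329 -0.160
  outer loop
   vertex 0.6 1.6 1.3
   vertex 0.4 1.0 3.7
   vertex 0.3 2.4 1.4
  endloop
 endfacet
 facet normal -0.642 -0.730 -0.236
  outer loop
   vertex 1.6 0.3 2.6
   vertex 0.4 1.0 3.7
   vertex 0.6 1.6 1.3
  endloop
 endfacet
 facet normal 0.248 -0.869 -0.429
  outer loop
   vertex 1.6 0.3 2.6
   vertex 2.7 1.7 0.4
   vertex 3.5 0.2 3.9
  endloop
 endfacet
 facet normal -0.220 -0.769 -0.600
  outer loop
   vertex 1.6 0.3 2.6
   vertex 0.6 1.6 1.3
   vertex 2.7 1.7 0.4
  endloop
 endfacet
 facet normal -0.093 -0.114 0.989
  outer loop
   vertex 1.5 0.1 3.7
   vertex 3.5 0.2 3.9
   vertex 0.4 1.0 3.7
  endloop
 endfacet
 facet normal 0.066 -0.983 -0.173
  outer loop
   vertex 1.5 0.1 3.7
   vertex 1.6 0.3 2.6
   vertex 3.5 0.2 3.9
  endloop
 endfacet
 facet normal -0.621 -0.759 -0.194
  outer loop
   vertex 1.5 0.1 3.7
   vertex 0.4 1.0 3.7
   vertex 1.6 0.3 2.6
  endloop
 endfacet
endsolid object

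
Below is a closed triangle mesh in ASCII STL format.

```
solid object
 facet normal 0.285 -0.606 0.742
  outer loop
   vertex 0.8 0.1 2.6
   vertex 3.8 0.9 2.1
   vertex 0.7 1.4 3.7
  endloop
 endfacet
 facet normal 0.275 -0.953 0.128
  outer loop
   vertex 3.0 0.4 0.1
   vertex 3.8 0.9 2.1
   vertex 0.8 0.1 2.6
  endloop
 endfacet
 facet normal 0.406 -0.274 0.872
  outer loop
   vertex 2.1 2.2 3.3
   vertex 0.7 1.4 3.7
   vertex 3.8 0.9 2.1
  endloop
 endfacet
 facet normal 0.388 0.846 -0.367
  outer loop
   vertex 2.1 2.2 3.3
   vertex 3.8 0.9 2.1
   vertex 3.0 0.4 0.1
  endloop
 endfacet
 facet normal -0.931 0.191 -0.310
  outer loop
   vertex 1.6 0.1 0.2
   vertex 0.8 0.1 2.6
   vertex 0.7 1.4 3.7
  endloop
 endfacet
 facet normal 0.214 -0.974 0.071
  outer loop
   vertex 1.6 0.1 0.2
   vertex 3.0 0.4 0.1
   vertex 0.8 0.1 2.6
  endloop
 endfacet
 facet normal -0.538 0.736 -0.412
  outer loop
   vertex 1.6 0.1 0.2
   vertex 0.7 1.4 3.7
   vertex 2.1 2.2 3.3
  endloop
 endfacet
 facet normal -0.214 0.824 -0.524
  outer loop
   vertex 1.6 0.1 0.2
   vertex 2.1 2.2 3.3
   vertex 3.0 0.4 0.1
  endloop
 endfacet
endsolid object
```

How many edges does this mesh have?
12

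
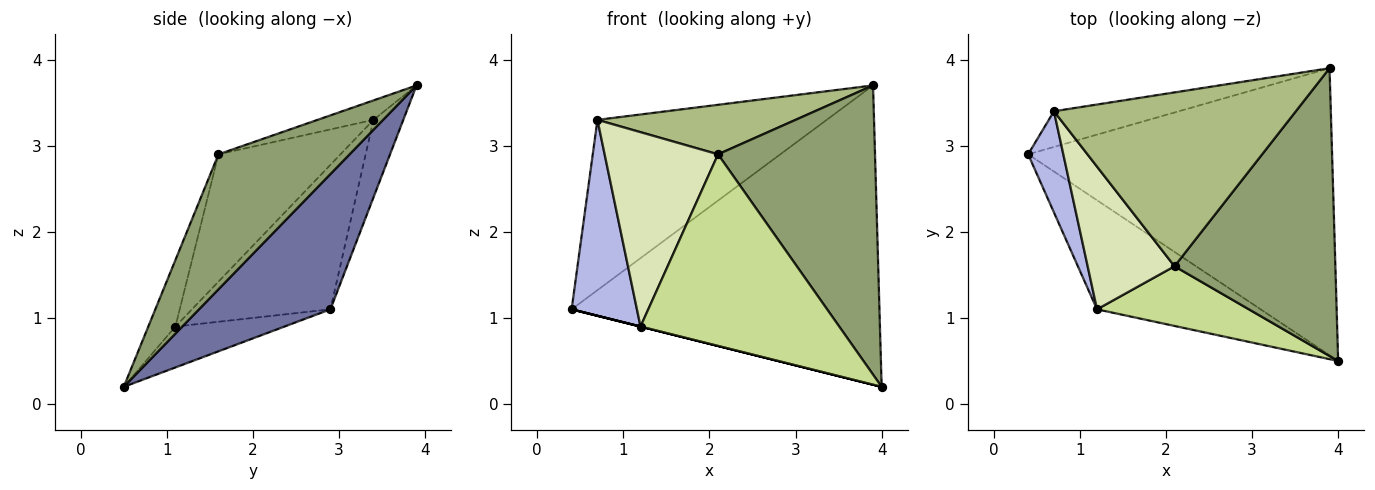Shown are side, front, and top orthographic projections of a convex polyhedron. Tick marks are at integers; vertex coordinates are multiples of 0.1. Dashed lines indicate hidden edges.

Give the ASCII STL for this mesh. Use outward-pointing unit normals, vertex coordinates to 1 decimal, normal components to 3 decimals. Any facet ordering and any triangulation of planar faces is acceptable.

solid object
 facet normal 0.294 0.690 -0.662
  outer loop
   vertex 3.9 3.9 3.7
   vertex 4.0 0.5 0.2
   vertex 0.4 2.9 1.1
  endloop
 endfacet
 facet normal -0.243 0.000 -0.970
  outer loop
   vertex 1.2 1.1 0.9
   vertex 0.4 2.9 1.1
   vertex 4.0 0.5 0.2
  endloop
 endfacet
 facet normal -0.126 0.971 -0.203
  outer loop
   vertex 0.7 3.4 3.3
   vertex 3.9 3.9 3.7
   vertex 0.4 2.9 1.1
  endloop
 endfacet
 facet normal -0.883 -0.416 0.215
  outer loop
   vertex 0.7 3.4 3.3
   vertex 0.4 2.9 1.1
   vertex 1.2 1.1 0.9
  endloop
 endfacet
 facet normal 0.510 -0.610 0.607
  outer loop
   vertex 2.1 1.6 2.9
   vertex 4.0 0.5 0.2
   vertex 3.9 3.9 3.7
  endloop
 endfacet
 facet normal -0.077 -0.273 0.959
  outer loop
   vertex 2.1 1.6 2.9
   vertex 3.9 3.9 3.7
   vertex 0.7 3.4 3.3
  endloop
 endfacet
 facet normal -0.129 -0.947 0.295
  outer loop
   vertex 2.1 1.6 2.9
   vertex 1.2 1.1 0.9
   vertex 4.0 0.5 0.2
  endloop
 endfacet
 facet normal -0.655 -0.609 0.447
  outer loop
   vertex 2.1 1.6 2.9
   vertex 0.7 3.4 3.3
   vertex 1.2 1.1 0.9
  endloop
 endfacet
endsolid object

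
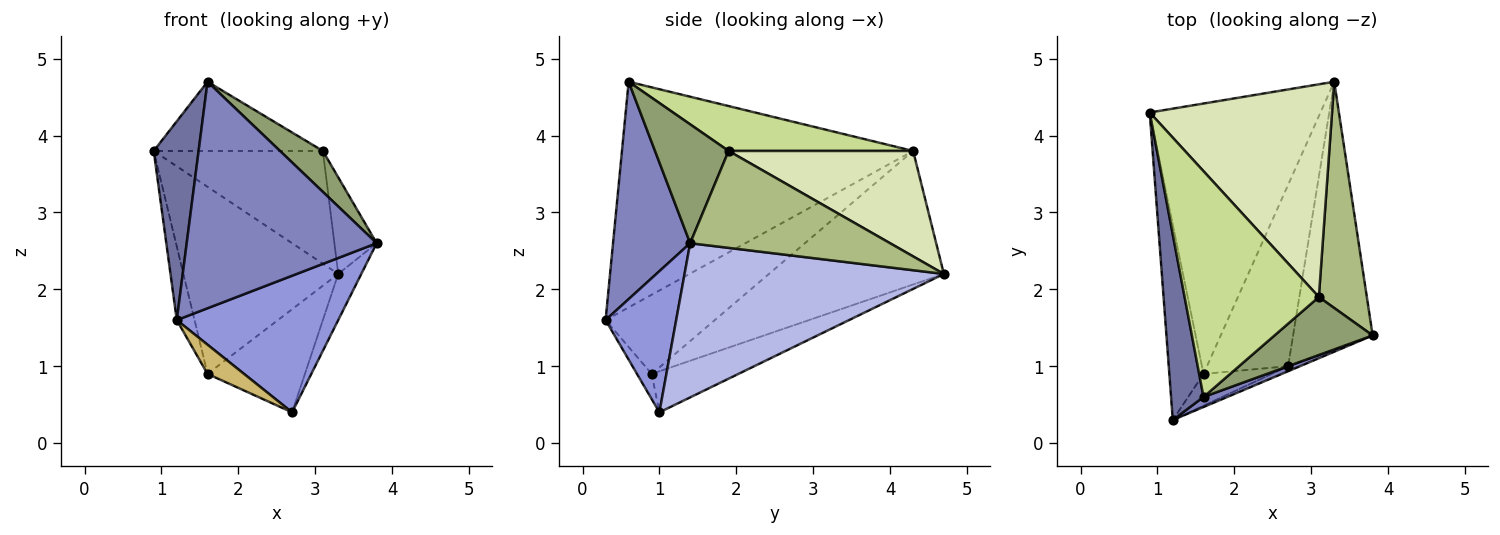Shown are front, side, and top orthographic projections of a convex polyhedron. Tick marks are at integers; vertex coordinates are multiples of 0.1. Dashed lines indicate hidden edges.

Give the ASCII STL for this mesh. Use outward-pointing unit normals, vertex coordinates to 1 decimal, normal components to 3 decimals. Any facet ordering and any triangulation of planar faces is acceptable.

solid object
 facet normal -0.978 -0.151 0.141
  outer loop
   vertex 1.6 0.6 4.7
   vertex 0.9 4.3 3.8
   vertex 1.2 0.3 1.6
  endloop
 endfacet
 facet normal 0.376 -0.926 0.041
  outer loop
   vertex 1.6 0.6 4.7
   vertex 1.2 0.3 1.6
   vertex 3.8 1.4 2.6
  endloop
 endfacet
 facet normal 0.400 -0.916 -0.034
  outer loop
   vertex 2.7 1.0 0.4
   vertex 3.8 1.4 2.6
   vertex 1.2 0.3 1.6
  endloop
 endfacet
 facet normal 0.886 0.079 -0.457
  outer loop
   vertex 2.7 1.0 0.4
   vertex 3.3 4.7 2.2
   vertex 3.8 1.4 2.6
  endloop
 endfacet
 facet normal 0.703 -0.409 0.581
  outer loop
   vertex 3.1 1.9 3.8
   vertex 1.6 0.6 4.7
   vertex 3.8 1.4 2.6
  endloop
 endfacet
 facet normal 0.880 0.186 0.436
  outer loop
   vertex 3.1 1.9 3.8
   vertex 3.8 1.4 2.6
   vertex 3.3 4.7 2.2
  endloop
 endfacet
 facet normal 0.305 0.279 0.911
  outer loop
   vertex 3.1 1.9 3.8
   vertex 0.9 4.3 3.8
   vertex 1.6 0.6 4.7
  endloop
 endfacet
 facet normal 0.455 0.417 0.787
  outer loop
   vertex 3.1 1.9 3.8
   vertex 3.3 4.7 2.2
   vertex 0.9 4.3 3.8
  endloop
 endfacet
 facet normal -0.908 0.148 -0.392
  outer loop
   vertex 1.6 0.9 0.9
   vertex 1.2 0.3 1.6
   vertex 0.9 4.3 3.8
  endloop
 endfacet
 facet normal -0.263 -0.653 -0.710
  outer loop
   vertex 1.6 0.9 0.9
   vertex 2.7 1.0 0.4
   vertex 1.2 0.3 1.6
  endloop
 endfacet
 facet normal -0.541 0.479 -0.692
  outer loop
   vertex 1.6 0.9 0.9
   vertex 0.9 4.3 3.8
   vertex 3.3 4.7 2.2
  endloop
 endfacet
 facet normal -0.403 0.452 -0.796
  outer loop
   vertex 1.6 0.9 0.9
   vertex 3.3 4.7 2.2
   vertex 2.7 1.0 0.4
  endloop
 endfacet
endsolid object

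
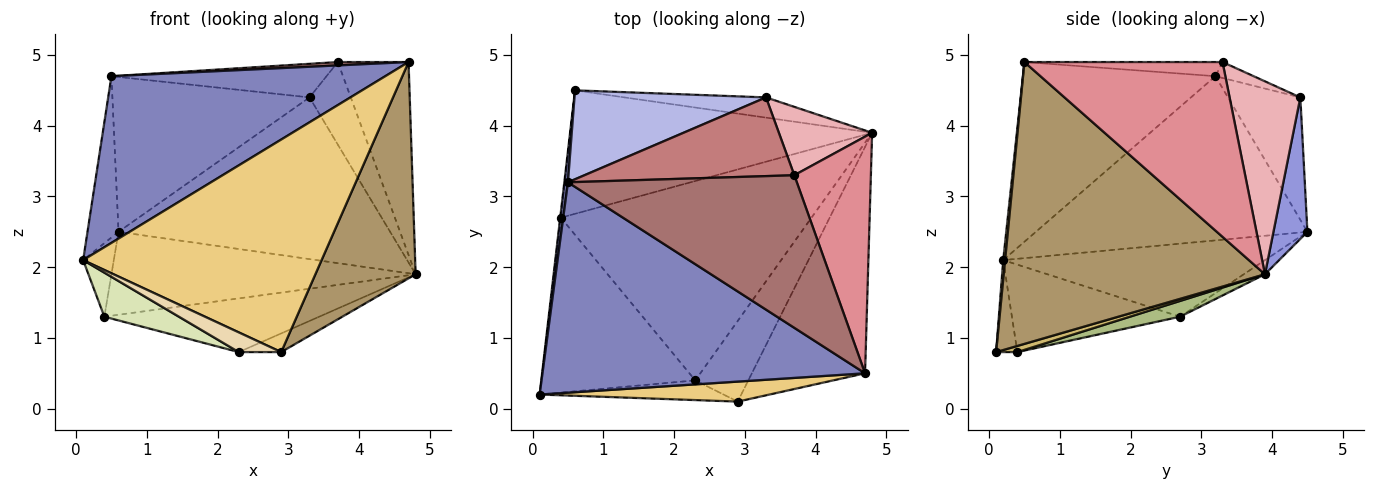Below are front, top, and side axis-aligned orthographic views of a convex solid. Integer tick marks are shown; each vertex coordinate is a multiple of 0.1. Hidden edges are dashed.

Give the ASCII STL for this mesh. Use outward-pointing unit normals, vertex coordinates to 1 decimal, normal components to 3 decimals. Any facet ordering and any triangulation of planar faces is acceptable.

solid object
 facet normal -0.993 0.113 0.022
  outer loop
   vertex 0.5 3.2 4.7
   vertex 0.6 4.5 2.5
   vertex 0.1 0.2 2.1
  endloop
 endfacet
 facet normal -0.400 -0.569 0.718
  outer loop
   vertex 0.5 3.2 4.7
   vertex 0.1 0.2 2.1
   vertex 4.7 0.5 4.9
  endloop
 endfacet
 facet normal 0.123 0.985 -0.123
  outer loop
   vertex 3.3 4.4 4.4
   vertex 4.8 3.9 1.9
   vertex 0.6 4.5 2.5
  endloop
 endfacet
 facet normal -0.303 0.826 0.475
  outer loop
   vertex 3.3 4.4 4.4
   vertex 0.6 4.5 2.5
   vertex 0.5 3.2 4.7
  endloop
 endfacet
 facet normal -0.039 0.557 -0.829
  outer loop
   vertex 0.4 2.7 1.3
   vertex 0.6 4.5 2.5
   vertex 4.8 3.9 1.9
  endloop
 endfacet
 facet normal 0.061 0.260 -0.964
  outer loop
   vertex 0.4 2.7 1.3
   vertex 4.8 3.9 1.9
   vertex 2.3 0.4 0.8
  endloop
 endfacet
 facet normal -0.993 0.116 -0.009
  outer loop
   vertex 0.4 2.7 1.3
   vertex 0.1 0.2 2.1
   vertex 0.6 4.5 2.5
  endloop
 endfacet
 facet normal -0.482 -0.214 -0.849
  outer loop
   vertex 0.4 2.7 1.3
   vertex 2.3 0.4 0.8
   vertex 0.1 0.2 2.1
  endloop
 endfacet
 facet normal 0.874 -0.335 -0.351
  outer loop
   vertex 2.9 0.1 0.8
   vertex 4.8 3.9 1.9
   vertex 4.7 0.5 4.9
  endloop
 endfacet
 facet normal 0.112 0.224 -0.968
  outer loop
   vertex 2.9 0.1 0.8
   vertex 2.3 0.4 0.8
   vertex 4.8 3.9 1.9
  endloop
 endfacet
 facet normal 0.008 -0.996 0.094
  outer loop
   vertex 2.9 0.1 0.8
   vertex 4.7 0.5 4.9
   vertex 0.1 0.2 2.1
  endloop
 endfacet
 facet normal -0.333 -0.667 -0.667
  outer loop
   vertex 2.9 0.1 0.8
   vertex 0.1 0.2 2.1
   vertex 2.3 0.4 0.8
  endloop
 endfacet
 facet normal -0.062 -0.022 0.998
  outer loop
   vertex 3.7 3.3 4.9
   vertex 0.5 3.2 4.7
   vertex 4.7 0.5 4.9
  endloop
 endfacet
 facet normal -0.070 0.392 0.917
  outer loop
   vertex 3.7 3.3 4.9
   vertex 3.3 4.4 4.4
   vertex 0.5 3.2 4.7
  endloop
 endfacet
 facet normal 0.871 0.311 0.381
  outer loop
   vertex 3.7 3.3 4.9
   vertex 4.7 0.5 4.9
   vertex 4.8 3.9 1.9
  endloop
 endfacet
 facet normal 0.797 0.465 0.385
  outer loop
   vertex 3.7 3.3 4.9
   vertex 4.8 3.9 1.9
   vertex 3.3 4.4 4.4
  endloop
 endfacet
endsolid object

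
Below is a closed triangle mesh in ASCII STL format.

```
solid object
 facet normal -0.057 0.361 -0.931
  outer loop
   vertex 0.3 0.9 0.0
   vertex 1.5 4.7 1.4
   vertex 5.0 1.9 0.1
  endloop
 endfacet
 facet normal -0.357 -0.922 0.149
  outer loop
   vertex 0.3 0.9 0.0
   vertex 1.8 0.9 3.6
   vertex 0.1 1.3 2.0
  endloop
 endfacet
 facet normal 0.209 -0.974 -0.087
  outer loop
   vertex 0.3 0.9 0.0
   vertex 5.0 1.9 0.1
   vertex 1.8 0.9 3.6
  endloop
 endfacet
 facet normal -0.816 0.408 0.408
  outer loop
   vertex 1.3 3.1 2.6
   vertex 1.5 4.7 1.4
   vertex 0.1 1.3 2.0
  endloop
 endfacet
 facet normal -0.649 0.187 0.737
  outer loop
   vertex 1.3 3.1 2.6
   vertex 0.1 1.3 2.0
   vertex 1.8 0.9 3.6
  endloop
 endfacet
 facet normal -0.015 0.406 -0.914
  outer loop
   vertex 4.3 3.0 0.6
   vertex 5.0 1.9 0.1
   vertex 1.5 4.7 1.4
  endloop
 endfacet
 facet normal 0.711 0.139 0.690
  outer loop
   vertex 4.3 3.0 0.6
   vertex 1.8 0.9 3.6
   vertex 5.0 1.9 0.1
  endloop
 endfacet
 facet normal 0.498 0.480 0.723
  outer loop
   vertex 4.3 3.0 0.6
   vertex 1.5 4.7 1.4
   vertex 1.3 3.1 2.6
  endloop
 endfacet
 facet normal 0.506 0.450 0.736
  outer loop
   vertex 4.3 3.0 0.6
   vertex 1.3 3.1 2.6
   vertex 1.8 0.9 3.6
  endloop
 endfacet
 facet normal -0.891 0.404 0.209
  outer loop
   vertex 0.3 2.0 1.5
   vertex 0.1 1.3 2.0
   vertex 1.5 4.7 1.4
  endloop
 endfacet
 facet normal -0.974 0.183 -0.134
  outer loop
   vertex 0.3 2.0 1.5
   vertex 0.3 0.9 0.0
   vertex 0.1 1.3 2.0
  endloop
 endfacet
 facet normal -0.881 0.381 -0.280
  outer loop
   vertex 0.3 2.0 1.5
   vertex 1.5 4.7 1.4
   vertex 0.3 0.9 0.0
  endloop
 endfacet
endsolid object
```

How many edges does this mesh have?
18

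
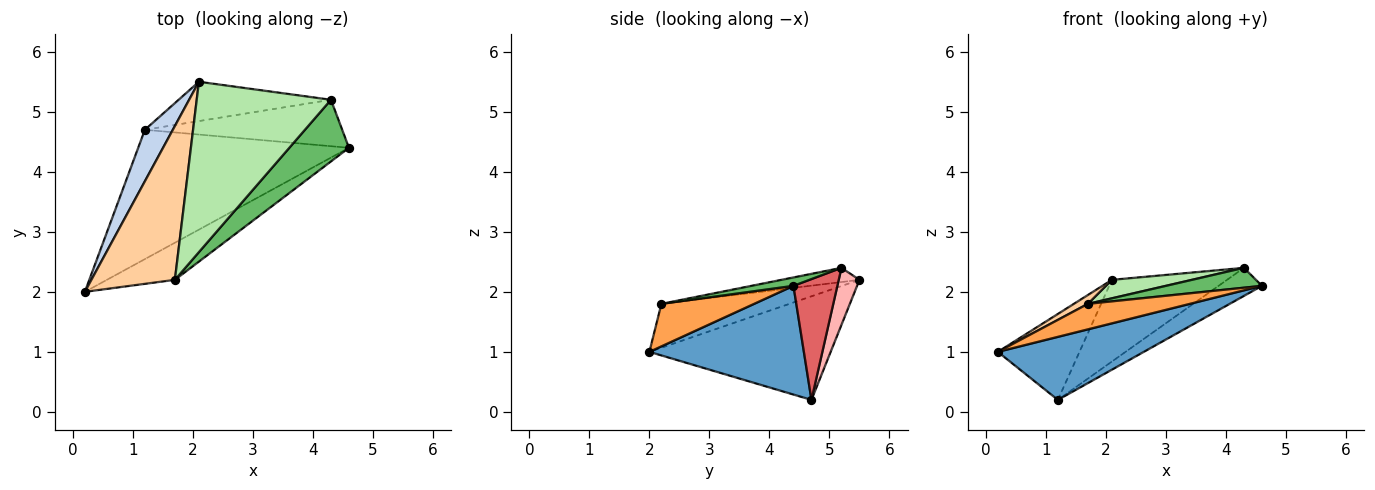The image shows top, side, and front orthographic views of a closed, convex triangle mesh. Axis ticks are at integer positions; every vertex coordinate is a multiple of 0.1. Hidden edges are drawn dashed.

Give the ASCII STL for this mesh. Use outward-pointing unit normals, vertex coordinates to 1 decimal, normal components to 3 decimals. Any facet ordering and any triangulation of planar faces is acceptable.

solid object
 facet normal 0.421 -0.397 -0.816
  outer loop
   vertex 1.2 4.7 0.2
   vertex 4.6 4.4 2.1
   vertex 0.2 2.0 1.0
  endloop
 endfacet
 facet normal -0.885 0.399 0.239
  outer loop
   vertex 1.2 4.7 0.2
   vertex 0.2 2.0 1.0
   vertex 2.1 5.5 2.2
  endloop
 endfacet
 facet normal 0.458 -0.504 -0.733
  outer loop
   vertex 1.7 2.2 1.8
   vertex 0.2 2.0 1.0
   vertex 4.6 4.4 2.1
  endloop
 endfacet
 facet normal -0.465 -0.051 0.884
  outer loop
   vertex 1.7 2.2 1.8
   vertex 2.1 5.5 2.2
   vertex 0.2 2.0 1.0
  endloop
 endfacet
 facet normal 0.133 -0.304 0.943
  outer loop
   vertex 4.3 5.2 2.4
   vertex 1.7 2.2 1.8
   vertex 4.6 4.4 2.1
  endloop
 endfacet
 facet normal -0.105 -0.107 0.989
  outer loop
   vertex 4.3 5.2 2.4
   vertex 2.1 5.5 2.2
   vertex 1.7 2.2 1.8
  endloop
 endfacet
 facet normal 0.464 0.458 -0.758
  outer loop
   vertex 4.3 5.2 2.4
   vertex 4.6 4.4 2.1
   vertex 1.2 4.7 0.2
  endloop
 endfacet
 facet normal 0.160 0.890 -0.428
  outer loop
   vertex 4.3 5.2 2.4
   vertex 1.2 4.7 0.2
   vertex 2.1 5.5 2.2
  endloop
 endfacet
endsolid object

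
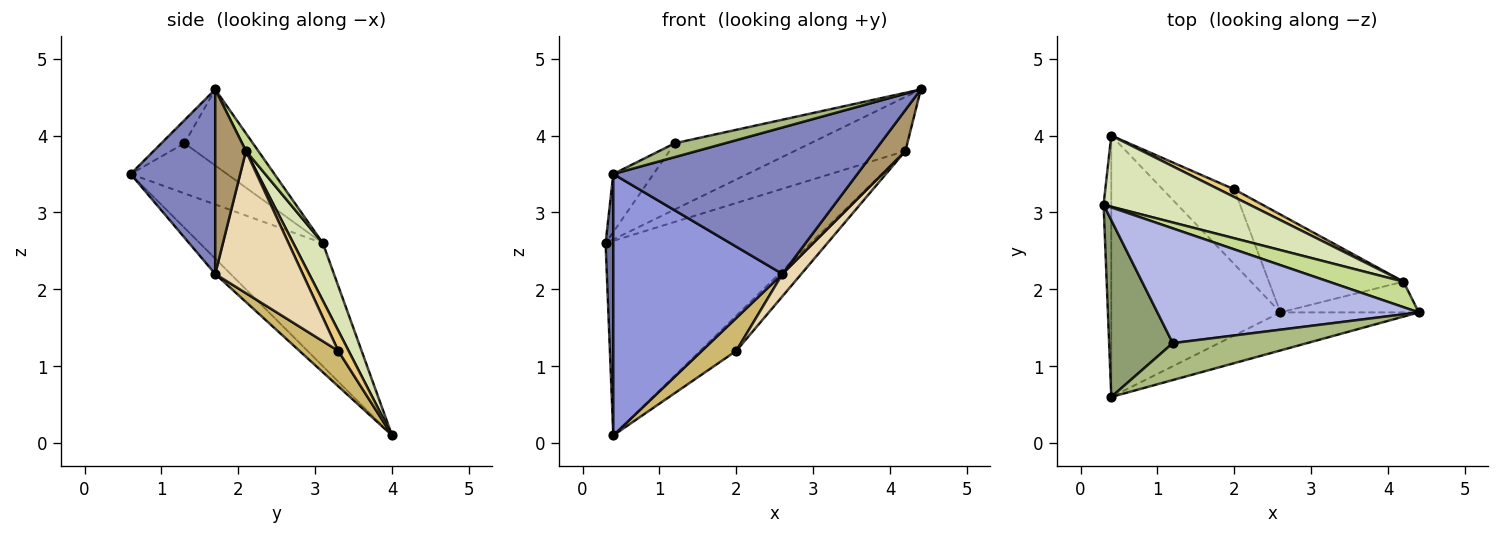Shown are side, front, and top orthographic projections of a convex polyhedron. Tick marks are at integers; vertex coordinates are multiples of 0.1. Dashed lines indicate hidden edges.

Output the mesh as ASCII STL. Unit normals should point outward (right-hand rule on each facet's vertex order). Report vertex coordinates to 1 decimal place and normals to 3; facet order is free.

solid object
 facet normal -0.996 -0.062 -0.062
  outer loop
   vertex 0.4 4.0 0.1
   vertex 0.4 0.6 3.5
   vertex 0.3 3.1 2.6
  endloop
 endfacet
 facet normal 0.318 -0.918 -0.238
  outer loop
   vertex 2.6 1.7 2.2
   vertex 4.4 1.7 4.6
   vertex 0.4 0.6 3.5
  endloop
 endfacet
 facet normal -0.064 -0.706 -0.706
  outer loop
   vertex 2.6 1.7 2.2
   vertex 0.4 0.6 3.5
   vertex 0.4 4.0 0.1
  endloop
 endfacet
 facet normal -0.244 0.485 0.840
  outer loop
   vertex 1.2 1.3 3.9
   vertex 4.4 1.7 4.6
   vertex 0.3 3.1 2.6
  endloop
 endfacet
 facet normal -0.599 0.250 0.761
  outer loop
   vertex 1.2 1.3 3.9
   vertex 0.3 3.1 2.6
   vertex 0.4 0.6 3.5
  endloop
 endfacet
 facet normal -0.159 -0.347 0.924
  outer loop
   vertex 1.2 1.3 3.9
   vertex 0.4 0.6 3.5
   vertex 4.4 1.7 4.6
  endloop
 endfacet
 facet normal 0.100 0.900 0.425
  outer loop
   vertex 4.2 2.1 3.8
   vertex 0.3 3.1 2.6
   vertex 4.4 1.7 4.6
  endloop
 endfacet
 facet normal 0.134 0.931 0.340
  outer loop
   vertex 4.2 2.1 3.8
   vertex 0.4 4.0 0.1
   vertex 0.3 3.1 2.6
  endloop
 endfacet
 facet normal 0.625 -0.625 -0.469
  outer loop
   vertex 4.2 2.1 3.8
   vertex 4.4 1.7 4.6
   vertex 2.6 1.7 2.2
  endloop
 endfacet
 facet normal 0.413 -0.366 -0.834
  outer loop
   vertex 2.0 3.3 1.2
   vertex 2.6 1.7 2.2
   vertex 0.4 4.0 0.1
  endloop
 endfacet
 facet normal 0.270 0.941 0.205
  outer loop
   vertex 2.0 3.3 1.2
   vertex 0.4 4.0 0.1
   vertex 4.2 2.1 3.8
  endloop
 endfacet
 facet normal 0.718 -0.155 -0.679
  outer loop
   vertex 2.0 3.3 1.2
   vertex 4.2 2.1 3.8
   vertex 2.6 1.7 2.2
  endloop
 endfacet
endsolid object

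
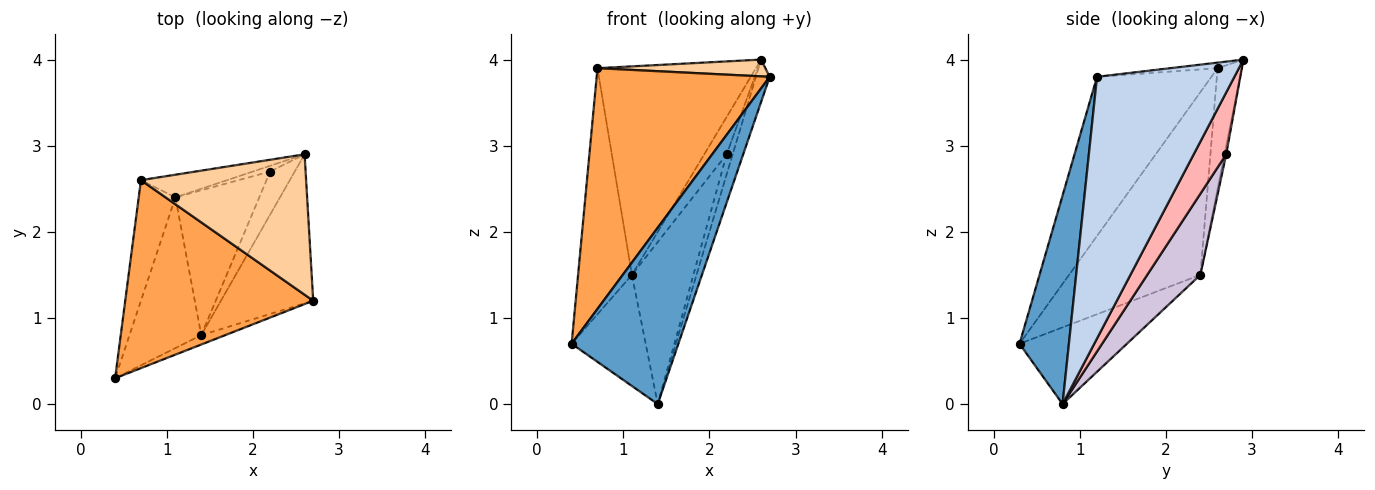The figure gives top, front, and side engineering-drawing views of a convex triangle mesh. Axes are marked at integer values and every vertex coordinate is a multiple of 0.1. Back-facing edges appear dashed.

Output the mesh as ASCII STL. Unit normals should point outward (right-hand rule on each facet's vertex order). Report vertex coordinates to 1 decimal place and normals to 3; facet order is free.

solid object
 facet normal 0.420 -0.906 -0.048
  outer loop
   vertex 1.4 0.8 0.0
   vertex 2.7 1.2 3.8
   vertex 0.4 0.3 0.7
  endloop
 endfacet
 facet normal 0.939 0.094 -0.331
  outer loop
   vertex 1.4 0.8 0.0
   vertex 2.6 2.9 4.0
   vertex 2.7 1.2 3.8
  endloop
 endfacet
 facet normal -0.462 -0.699 0.546
  outer loop
   vertex 0.7 2.6 3.9
   vertex 0.4 0.3 0.7
   vertex 2.7 1.2 3.8
  endloop
 endfacet
 facet normal -0.033 -0.119 0.992
  outer loop
   vertex 0.7 2.6 3.9
   vertex 2.7 1.2 3.8
   vertex 2.6 2.9 4.0
  endloop
 endfacet
 facet normal -0.150 0.983 -0.107
  outer loop
   vertex 1.1 2.4 1.5
   vertex 0.7 2.6 3.9
   vertex 2.6 2.9 4.0
  endloop
 endfacet
 facet normal -0.652 0.450 -0.610
  outer loop
   vertex 1.1 2.4 1.5
   vertex 1.4 0.8 0.0
   vertex 0.4 0.3 0.7
  endloop
 endfacet
 facet normal -0.910 0.373 -0.183
  outer loop
   vertex 1.1 2.4 1.5
   vertex 0.4 0.3 0.7
   vertex 0.7 2.6 3.9
  endloop
 endfacet
 facet normal 0.916 0.170 -0.364
  outer loop
   vertex 2.2 2.7 2.9
   vertex 2.6 2.9 4.0
   vertex 1.4 0.8 0.0
  endloop
 endfacet
 facet normal -0.076 0.986 -0.152
  outer loop
   vertex 2.2 2.7 2.9
   vertex 1.1 2.4 1.5
   vertex 2.6 2.9 4.0
  endloop
 endfacet
 facet normal 0.542 0.627 -0.560
  outer loop
   vertex 2.2 2.7 2.9
   vertex 1.4 0.8 0.0
   vertex 1.1 2.4 1.5
  endloop
 endfacet
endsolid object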